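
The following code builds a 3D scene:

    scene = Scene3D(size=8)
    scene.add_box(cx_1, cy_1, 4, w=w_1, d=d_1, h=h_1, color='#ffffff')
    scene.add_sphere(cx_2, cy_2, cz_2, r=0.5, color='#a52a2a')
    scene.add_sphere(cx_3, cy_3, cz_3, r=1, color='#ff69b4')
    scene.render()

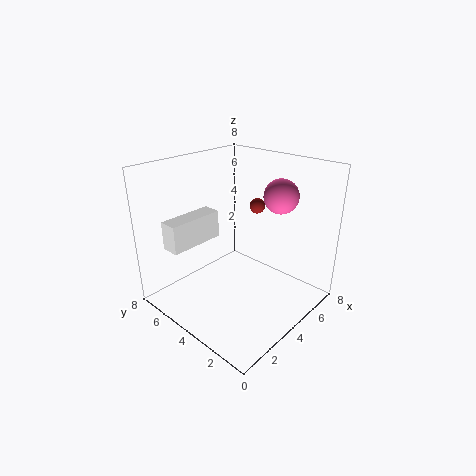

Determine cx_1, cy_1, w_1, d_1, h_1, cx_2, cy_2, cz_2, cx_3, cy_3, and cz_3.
cx_1 = 0.5, cy_1 = 5, w_1 = 3, d_1 = 1, h_1 = 1.5, cx_2 = 7.5, cy_2 = 5.5, cz_2 = 4.5, cx_3 = 6.5, cy_3 = 3, cz_3 = 6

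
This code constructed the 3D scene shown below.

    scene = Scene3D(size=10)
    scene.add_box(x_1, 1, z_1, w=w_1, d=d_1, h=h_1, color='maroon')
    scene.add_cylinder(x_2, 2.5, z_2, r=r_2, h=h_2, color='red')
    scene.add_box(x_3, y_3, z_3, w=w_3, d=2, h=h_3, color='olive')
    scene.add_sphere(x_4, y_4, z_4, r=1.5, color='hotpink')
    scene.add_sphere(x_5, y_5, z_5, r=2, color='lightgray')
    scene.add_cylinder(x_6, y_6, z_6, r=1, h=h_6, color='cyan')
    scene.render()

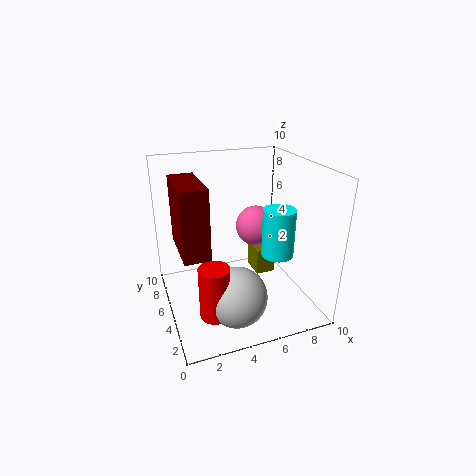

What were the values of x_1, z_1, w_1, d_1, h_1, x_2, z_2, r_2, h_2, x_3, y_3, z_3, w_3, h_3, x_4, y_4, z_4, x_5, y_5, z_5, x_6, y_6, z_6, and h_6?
x_1 = 0.5; z_1 = 6; w_1 = 1.5; d_1 = 3.5; h_1 = 4; x_2 = 2.5; z_2 = 1; r_2 = 1; h_2 = 3.5; x_3 = 7; y_3 = 6; z_3 = 1; w_3 = 1.5; h_3 = 2; x_4 = 7; y_4 = 6.5; z_4 = 5; x_5 = 4; y_5 = 2.5; z_5 = 2; x_6 = 6.5; y_6 = 2; z_6 = 5; h_6 = 3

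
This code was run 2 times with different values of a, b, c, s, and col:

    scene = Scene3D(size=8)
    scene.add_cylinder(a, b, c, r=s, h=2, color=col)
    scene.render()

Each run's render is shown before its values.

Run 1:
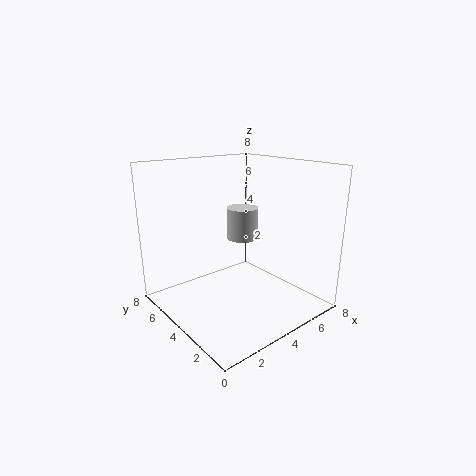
a = 6; b = 6; c = 3; s = 1; col = 'lightgray'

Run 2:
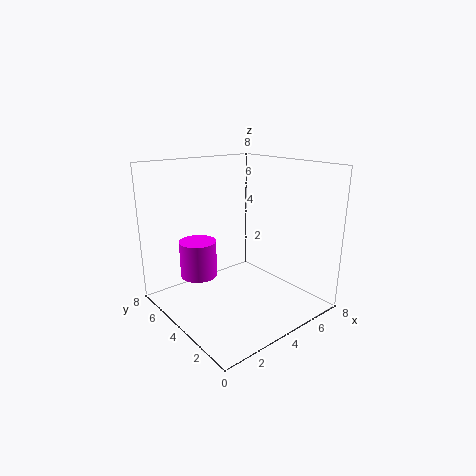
a = 2; b = 5; c = 2; s = 1; col = 'magenta'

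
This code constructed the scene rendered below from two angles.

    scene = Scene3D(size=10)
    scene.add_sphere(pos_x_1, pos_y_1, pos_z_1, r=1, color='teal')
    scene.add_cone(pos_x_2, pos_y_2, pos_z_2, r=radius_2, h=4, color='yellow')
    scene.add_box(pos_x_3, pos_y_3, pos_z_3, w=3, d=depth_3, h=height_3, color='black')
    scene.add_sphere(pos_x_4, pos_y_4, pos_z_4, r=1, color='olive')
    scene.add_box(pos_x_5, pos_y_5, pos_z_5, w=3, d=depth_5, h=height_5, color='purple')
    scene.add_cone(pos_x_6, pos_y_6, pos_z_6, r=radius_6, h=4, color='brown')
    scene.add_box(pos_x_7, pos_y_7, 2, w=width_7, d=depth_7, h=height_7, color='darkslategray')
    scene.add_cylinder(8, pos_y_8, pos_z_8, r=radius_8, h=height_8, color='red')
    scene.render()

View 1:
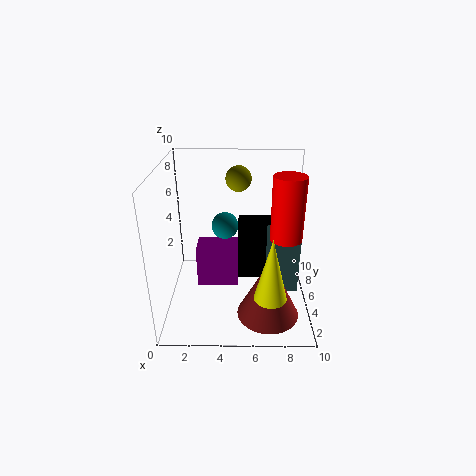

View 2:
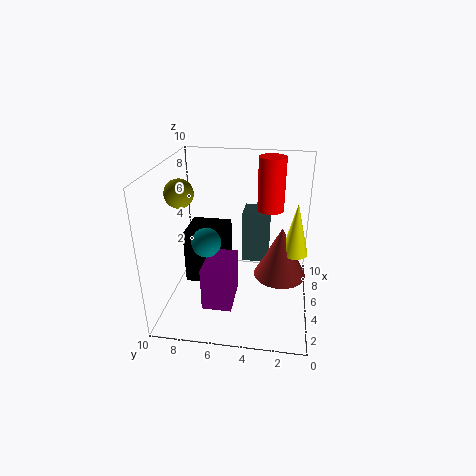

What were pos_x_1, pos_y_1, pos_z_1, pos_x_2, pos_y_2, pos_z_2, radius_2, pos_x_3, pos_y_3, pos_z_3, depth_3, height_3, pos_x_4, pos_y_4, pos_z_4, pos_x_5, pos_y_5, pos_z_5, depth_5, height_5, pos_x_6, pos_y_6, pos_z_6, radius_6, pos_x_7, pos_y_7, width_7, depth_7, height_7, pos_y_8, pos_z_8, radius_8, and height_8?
pos_x_1 = 4, pos_y_1 = 7, pos_z_1 = 5, pos_x_2 = 7, pos_y_2 = 1, pos_z_2 = 3, radius_2 = 1, pos_x_3 = 5, pos_y_3 = 6, pos_z_3 = 1, depth_3 = 3, height_3 = 4, pos_x_4 = 5, pos_y_4 = 9, pos_z_4 = 8, pos_x_5 = 2, pos_y_5 = 5, pos_z_5 = 1, depth_5 = 2, height_5 = 3, pos_x_6 = 7, pos_y_6 = 2, pos_z_6 = 1, radius_6 = 2, pos_x_7 = 7, pos_y_7 = 3, width_7 = 2, depth_7 = 2, height_7 = 4, pos_y_8 = 3, pos_z_8 = 6, radius_8 = 1, height_8 = 4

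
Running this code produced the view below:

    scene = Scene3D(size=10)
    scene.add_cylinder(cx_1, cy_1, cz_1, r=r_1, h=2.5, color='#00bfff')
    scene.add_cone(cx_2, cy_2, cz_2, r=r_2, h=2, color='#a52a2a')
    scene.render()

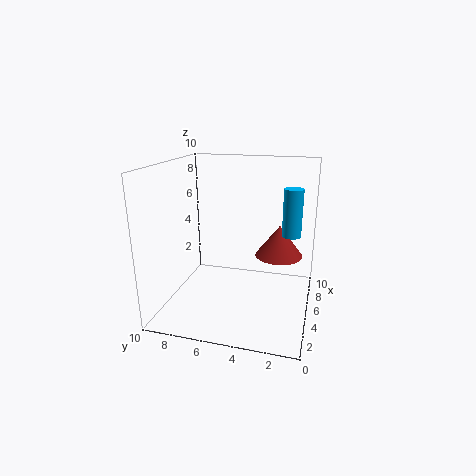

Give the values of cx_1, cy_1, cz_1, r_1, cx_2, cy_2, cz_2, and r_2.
cx_1 = 1
cy_1 = 1
cz_1 = 7
r_1 = 0.5
cx_2 = 4
cy_2 = 2
cz_2 = 4.5
r_2 = 1.5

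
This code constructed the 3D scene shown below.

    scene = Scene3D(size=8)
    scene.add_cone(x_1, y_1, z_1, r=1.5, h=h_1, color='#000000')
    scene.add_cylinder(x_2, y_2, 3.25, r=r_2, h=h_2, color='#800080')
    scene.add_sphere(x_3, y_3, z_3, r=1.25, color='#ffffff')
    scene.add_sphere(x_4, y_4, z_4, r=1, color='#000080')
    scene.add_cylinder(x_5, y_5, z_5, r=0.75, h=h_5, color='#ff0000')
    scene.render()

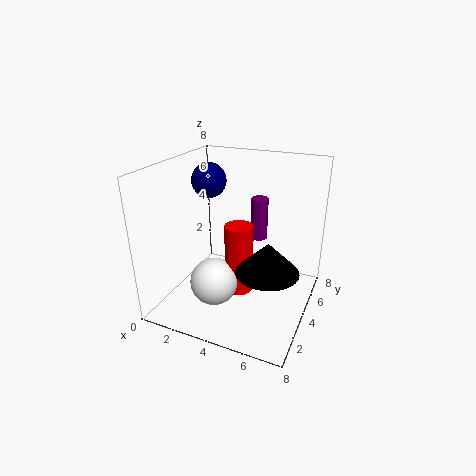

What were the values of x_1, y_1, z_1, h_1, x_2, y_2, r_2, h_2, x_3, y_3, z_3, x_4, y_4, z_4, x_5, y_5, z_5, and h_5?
x_1 = 6.5; y_1 = 1.75; z_1 = 3.75; h_1 = 1.5; x_2 = 4.5; y_2 = 6; r_2 = 0.5; h_2 = 2.5; x_3 = 3.5; y_3 = 2; z_3 = 2.25; x_4 = 1.75; y_4 = 5; z_4 = 6.75; x_5 = 4.5; y_5 = 3; z_5 = 1.5; h_5 = 3.75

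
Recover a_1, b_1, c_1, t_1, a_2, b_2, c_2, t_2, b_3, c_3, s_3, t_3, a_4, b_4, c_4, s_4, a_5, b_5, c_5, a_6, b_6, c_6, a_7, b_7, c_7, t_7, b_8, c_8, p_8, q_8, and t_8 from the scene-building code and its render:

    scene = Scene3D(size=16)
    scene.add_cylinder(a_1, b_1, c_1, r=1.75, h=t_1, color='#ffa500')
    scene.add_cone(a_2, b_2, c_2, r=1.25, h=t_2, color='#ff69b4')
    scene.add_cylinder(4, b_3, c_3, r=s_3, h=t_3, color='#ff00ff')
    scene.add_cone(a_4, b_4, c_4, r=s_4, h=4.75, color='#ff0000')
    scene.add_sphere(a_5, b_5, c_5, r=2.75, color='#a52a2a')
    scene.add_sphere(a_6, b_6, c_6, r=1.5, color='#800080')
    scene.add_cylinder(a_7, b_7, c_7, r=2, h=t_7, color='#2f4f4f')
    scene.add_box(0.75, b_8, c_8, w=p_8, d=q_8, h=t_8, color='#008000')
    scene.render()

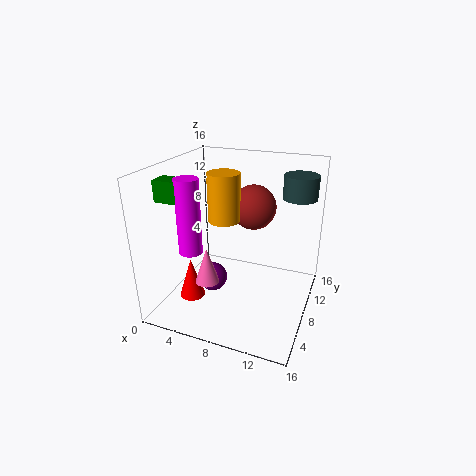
a_1 = 6.5, b_1 = 7.75, c_1 = 10, t_1 = 5.25, a_2 = 6.5, b_2 = 3.25, c_2 = 5, t_2 = 3.75, b_3 = 4.5, c_3 = 7.25, s_3 = 1.25, t_3 = 8, a_4 = 2.75, b_4 = 6.25, c_4 = 0.25, s_4 = 1.5, a_5 = 8, b_5 = 13.25, c_5 = 9.75, a_6 = 6.5, b_6 = 4.5, c_6 = 4.75, a_7 = 13.5, b_7 = 13.5, c_7 = 11.5, t_7 = 2.75, b_8 = 3.5, c_8 = 12.75, p_8 = 4, q_8 = 2, t_8 = 2.25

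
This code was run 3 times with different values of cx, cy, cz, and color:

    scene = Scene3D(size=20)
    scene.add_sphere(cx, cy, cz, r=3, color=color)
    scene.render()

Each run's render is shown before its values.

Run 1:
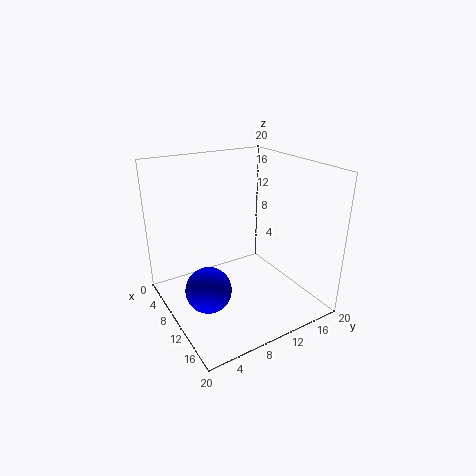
cx = 12.5; cy = 4; cz = 5; color = 'blue'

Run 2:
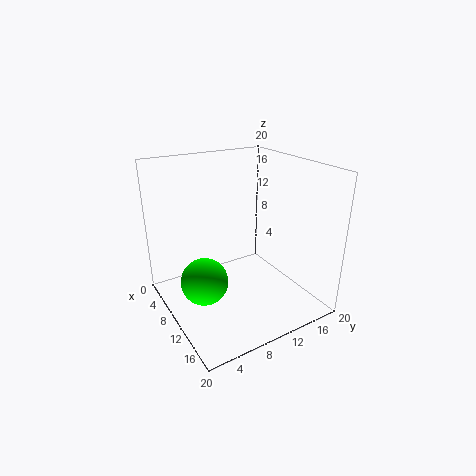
cx = 12.5; cy = 3.5; cz = 6.5; color = 'lime'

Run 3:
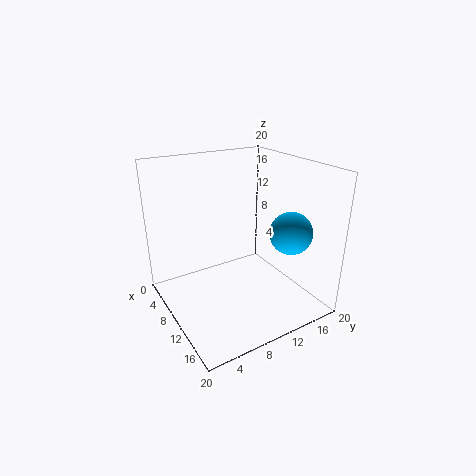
cx = 13.5; cy = 16.5; cz = 10.5; color = 'deepskyblue'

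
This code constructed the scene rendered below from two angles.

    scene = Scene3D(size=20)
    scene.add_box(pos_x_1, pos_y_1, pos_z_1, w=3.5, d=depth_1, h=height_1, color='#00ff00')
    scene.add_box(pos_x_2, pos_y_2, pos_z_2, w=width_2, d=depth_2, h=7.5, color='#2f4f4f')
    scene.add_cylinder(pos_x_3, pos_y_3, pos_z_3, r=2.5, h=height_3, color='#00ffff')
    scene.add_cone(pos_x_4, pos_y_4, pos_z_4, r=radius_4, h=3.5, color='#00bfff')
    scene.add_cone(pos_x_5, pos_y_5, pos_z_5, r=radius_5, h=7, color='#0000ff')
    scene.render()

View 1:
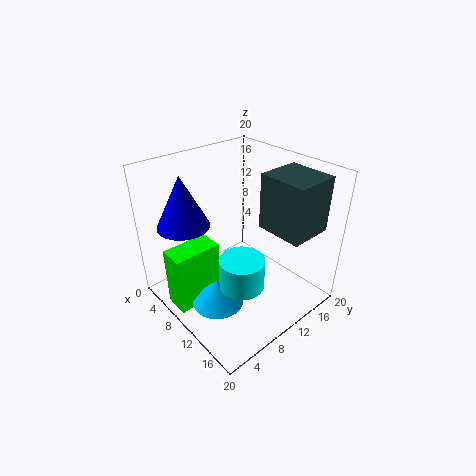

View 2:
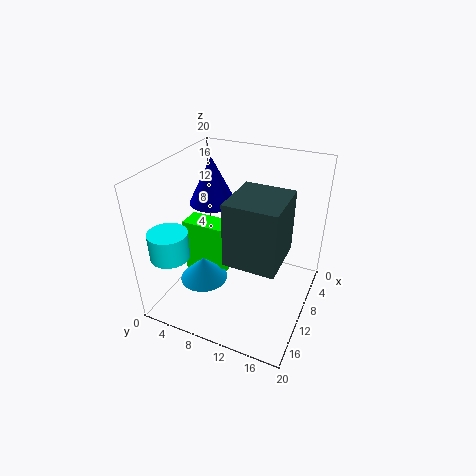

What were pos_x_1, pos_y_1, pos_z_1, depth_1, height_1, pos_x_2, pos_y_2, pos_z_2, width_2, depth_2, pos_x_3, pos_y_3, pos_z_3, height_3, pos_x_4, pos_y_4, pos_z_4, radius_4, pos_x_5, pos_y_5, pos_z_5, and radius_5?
pos_x_1 = 6
pos_y_1 = 0.5
pos_z_1 = 1.5
depth_1 = 6.5
height_1 = 8.5
pos_x_2 = 12
pos_y_2 = 12
pos_z_2 = 12
width_2 = 6.5
depth_2 = 6
pos_x_3 = 17.5
pos_y_3 = 4
pos_z_3 = 10
height_3 = 3.5
pos_x_4 = 11.5
pos_y_4 = 5
pos_z_4 = 2.5
radius_4 = 3.5
pos_x_5 = 6
pos_y_5 = 4
pos_z_5 = 12.5
radius_5 = 3.5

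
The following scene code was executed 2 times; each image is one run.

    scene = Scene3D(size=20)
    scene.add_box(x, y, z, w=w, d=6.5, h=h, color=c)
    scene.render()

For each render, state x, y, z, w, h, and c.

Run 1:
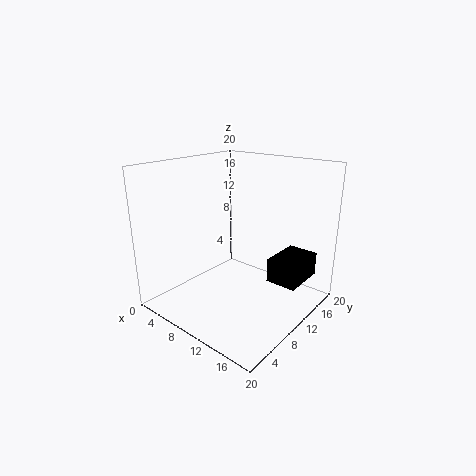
x = 13, y = 13, z = 3, w = 4.5, h = 3.5, c = 'black'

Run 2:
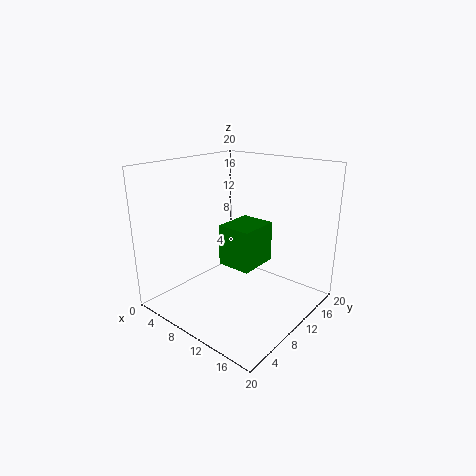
x = 4.5, y = 12, z = 3.5, w = 5.5, h = 6.5, c = 'green'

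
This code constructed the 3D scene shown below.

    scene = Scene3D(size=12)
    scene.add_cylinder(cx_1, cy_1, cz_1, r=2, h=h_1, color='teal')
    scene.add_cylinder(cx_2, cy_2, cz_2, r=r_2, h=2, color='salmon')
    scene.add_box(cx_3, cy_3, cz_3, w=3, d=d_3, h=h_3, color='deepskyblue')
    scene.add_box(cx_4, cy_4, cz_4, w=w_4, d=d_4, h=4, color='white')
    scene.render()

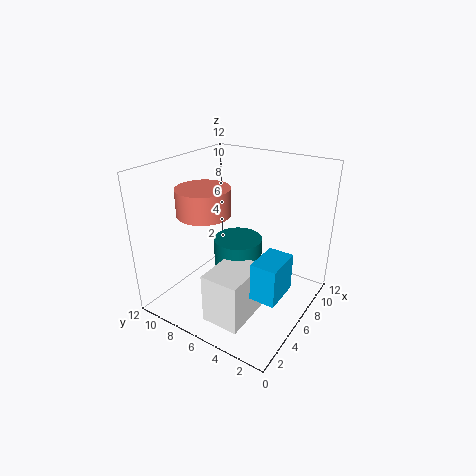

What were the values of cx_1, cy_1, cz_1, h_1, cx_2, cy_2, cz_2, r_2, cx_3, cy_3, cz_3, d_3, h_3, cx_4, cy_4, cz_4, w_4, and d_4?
cx_1 = 6, cy_1 = 6, cz_1 = 1, h_1 = 5, cx_2 = 3, cy_2 = 7, cz_2 = 9, r_2 = 2, cx_3 = 3, cy_3 = 1, cz_3 = 3, d_3 = 2, h_3 = 3, cx_4 = 1, cy_4 = 3, cz_4 = 1, w_4 = 4, d_4 = 3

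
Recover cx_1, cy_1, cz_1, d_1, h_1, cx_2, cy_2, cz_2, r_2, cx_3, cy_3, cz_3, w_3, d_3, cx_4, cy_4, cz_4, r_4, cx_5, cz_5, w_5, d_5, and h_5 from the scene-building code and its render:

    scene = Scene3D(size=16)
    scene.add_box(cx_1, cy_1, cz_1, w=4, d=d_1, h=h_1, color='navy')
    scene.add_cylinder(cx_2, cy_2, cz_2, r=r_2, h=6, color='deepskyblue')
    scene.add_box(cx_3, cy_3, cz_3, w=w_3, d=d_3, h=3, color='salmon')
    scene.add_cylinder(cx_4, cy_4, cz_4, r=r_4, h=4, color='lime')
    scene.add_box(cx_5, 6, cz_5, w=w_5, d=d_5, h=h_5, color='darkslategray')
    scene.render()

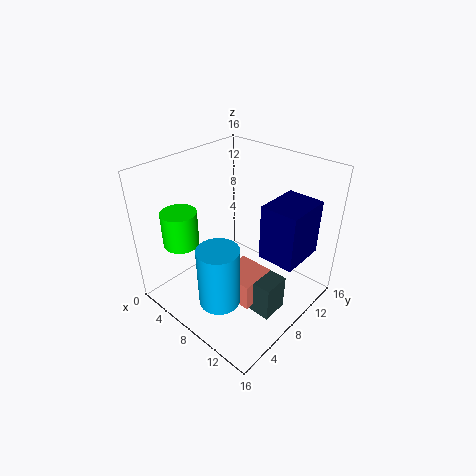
cx_1 = 11
cy_1 = 8
cz_1 = 7
d_1 = 5
h_1 = 6
cx_2 = 11
cy_2 = 2
cz_2 = 5
r_2 = 2
cx_3 = 8
cy_3 = 5
cz_3 = 2
w_3 = 4
d_3 = 4
cx_4 = 3
cy_4 = 4
cz_4 = 7
r_4 = 2
cx_5 = 8
cz_5 = 1
w_5 = 6
d_5 = 3
h_5 = 4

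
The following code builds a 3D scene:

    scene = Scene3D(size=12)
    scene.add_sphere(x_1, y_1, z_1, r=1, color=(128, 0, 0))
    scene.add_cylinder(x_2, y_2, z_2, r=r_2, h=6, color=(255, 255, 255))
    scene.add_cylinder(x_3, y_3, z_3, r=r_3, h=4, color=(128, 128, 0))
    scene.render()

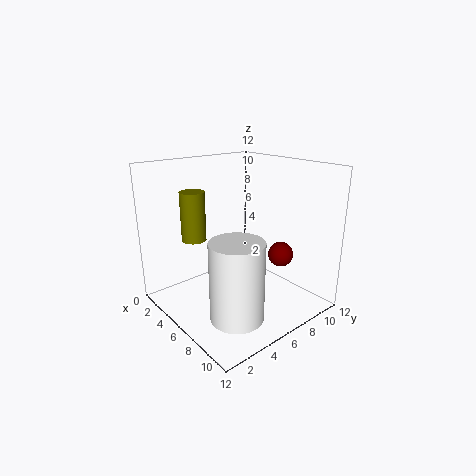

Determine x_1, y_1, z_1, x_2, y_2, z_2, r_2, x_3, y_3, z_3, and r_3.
x_1 = 9; y_1 = 8; z_1 = 5; x_2 = 9.5; y_2 = 3; z_2 = 1.5; r_2 = 2; x_3 = 4; y_3 = 3; z_3 = 6; r_3 = 1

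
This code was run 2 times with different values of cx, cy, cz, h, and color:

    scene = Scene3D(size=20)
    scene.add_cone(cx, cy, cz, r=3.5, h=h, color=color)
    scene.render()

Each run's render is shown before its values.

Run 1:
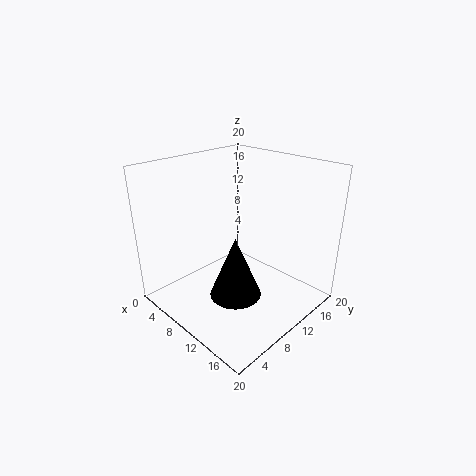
cx = 12; cy = 7.5; cz = 3; h = 8.5; color = 'black'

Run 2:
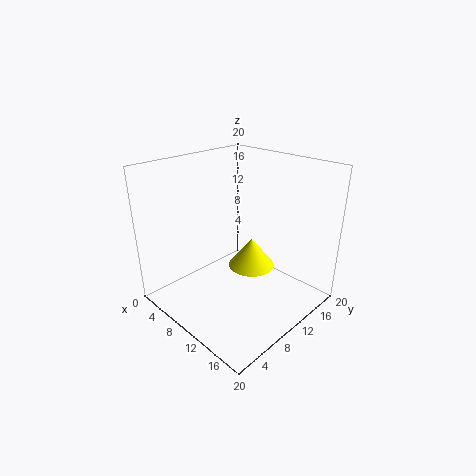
cx = 9; cy = 14; cz = 3.5; h = 4.5; color = 'yellow'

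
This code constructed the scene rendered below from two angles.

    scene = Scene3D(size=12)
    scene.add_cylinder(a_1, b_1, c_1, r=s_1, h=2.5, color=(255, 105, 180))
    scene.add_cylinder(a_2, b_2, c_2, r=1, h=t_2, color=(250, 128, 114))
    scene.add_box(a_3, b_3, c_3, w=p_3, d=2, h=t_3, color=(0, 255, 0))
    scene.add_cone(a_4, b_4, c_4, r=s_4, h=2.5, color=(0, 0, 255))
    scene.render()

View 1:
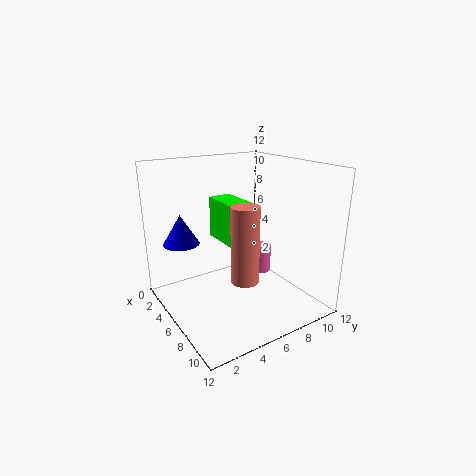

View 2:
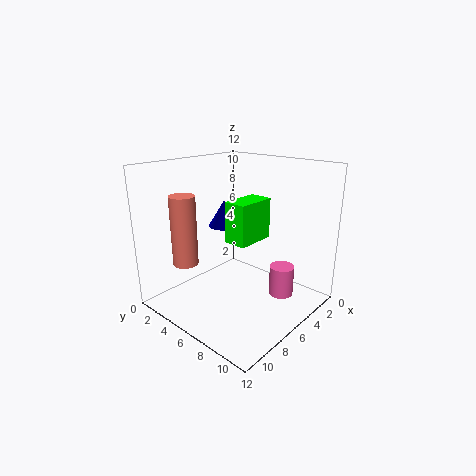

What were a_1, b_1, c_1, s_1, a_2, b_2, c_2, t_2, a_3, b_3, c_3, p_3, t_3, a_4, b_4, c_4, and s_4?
a_1 = 4.5, b_1 = 9.5, c_1 = 1.5, s_1 = 1, a_2 = 10, b_2 = 4, c_2 = 4.5, t_2 = 5.5, a_3 = 3, b_3 = 5, c_3 = 5.5, p_3 = 3.5, t_3 = 3.5, a_4 = 3.5, b_4 = 2, c_4 = 5.5, s_4 = 1.5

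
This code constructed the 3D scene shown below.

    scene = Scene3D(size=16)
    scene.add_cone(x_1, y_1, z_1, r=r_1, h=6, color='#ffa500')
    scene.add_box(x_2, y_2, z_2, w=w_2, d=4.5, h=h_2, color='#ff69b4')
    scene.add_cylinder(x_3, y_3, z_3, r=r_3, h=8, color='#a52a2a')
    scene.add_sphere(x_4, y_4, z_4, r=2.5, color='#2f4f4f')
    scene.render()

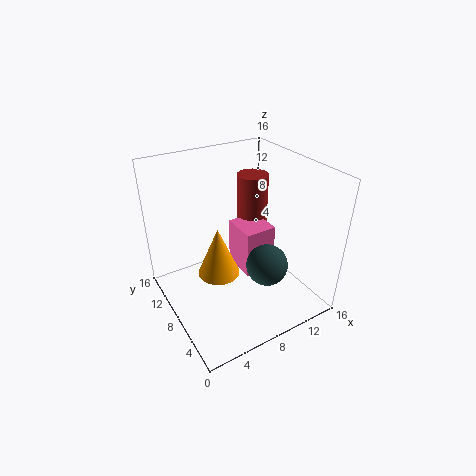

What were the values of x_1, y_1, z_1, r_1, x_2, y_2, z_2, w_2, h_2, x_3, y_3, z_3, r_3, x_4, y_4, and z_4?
x_1 = 6.5, y_1 = 10, z_1 = 2.5, r_1 = 2.5, x_2 = 10, y_2 = 9, z_2 = 1, w_2 = 4, h_2 = 6, x_3 = 13.5, y_3 = 13.5, z_3 = 4.5, r_3 = 2, x_4 = 11.5, y_4 = 7, z_4 = 3.5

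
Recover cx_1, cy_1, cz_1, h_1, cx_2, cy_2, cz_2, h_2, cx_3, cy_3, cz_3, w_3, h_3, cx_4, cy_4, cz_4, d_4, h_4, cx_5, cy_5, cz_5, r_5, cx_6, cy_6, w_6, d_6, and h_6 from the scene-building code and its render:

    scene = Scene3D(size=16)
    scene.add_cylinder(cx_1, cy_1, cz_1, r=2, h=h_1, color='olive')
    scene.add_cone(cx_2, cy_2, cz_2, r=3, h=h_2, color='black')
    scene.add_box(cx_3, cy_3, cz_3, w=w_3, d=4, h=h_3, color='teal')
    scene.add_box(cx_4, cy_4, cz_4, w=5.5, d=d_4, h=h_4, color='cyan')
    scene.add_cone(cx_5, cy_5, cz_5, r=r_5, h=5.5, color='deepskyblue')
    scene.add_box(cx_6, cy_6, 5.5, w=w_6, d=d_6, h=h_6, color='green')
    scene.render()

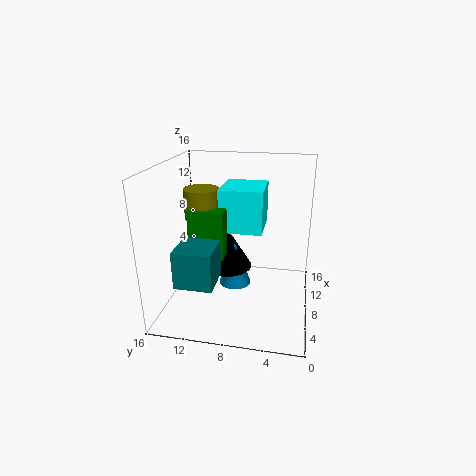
cx_1 = 9.5, cy_1 = 12.5, cz_1 = 9.5, h_1 = 3.5, cx_2 = 11.5, cy_2 = 10, cz_2 = 2.5, h_2 = 5, cx_3 = 2, cy_3 = 9.5, cz_3 = 4.5, w_3 = 4, h_3 = 4, cx_4 = 9, cy_4 = 5.5, cz_4 = 8, d_4 = 5, h_4 = 5, cx_5 = 11, cy_5 = 9, cz_5 = 0.5, r_5 = 2, cx_6 = 7, cy_6 = 9.5, w_6 = 2, d_6 = 4, h_6 = 5.5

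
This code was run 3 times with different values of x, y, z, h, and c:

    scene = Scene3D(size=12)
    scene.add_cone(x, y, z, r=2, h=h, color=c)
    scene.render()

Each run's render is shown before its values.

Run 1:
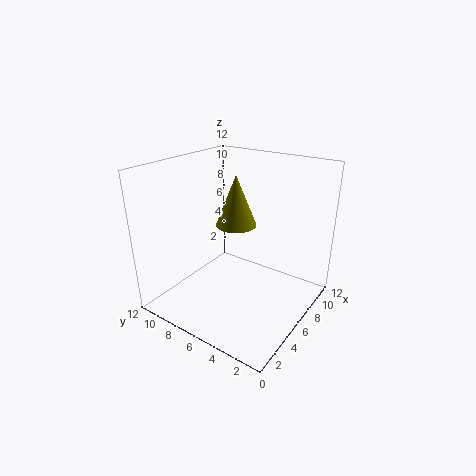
x = 10; y = 9; z = 5; h = 5; c = 'olive'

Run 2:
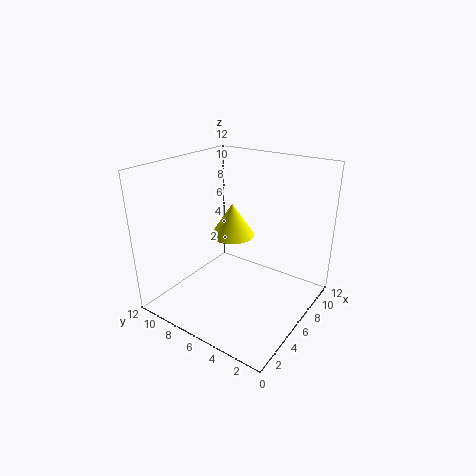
x = 8; y = 8; z = 5; h = 3; c = 'yellow'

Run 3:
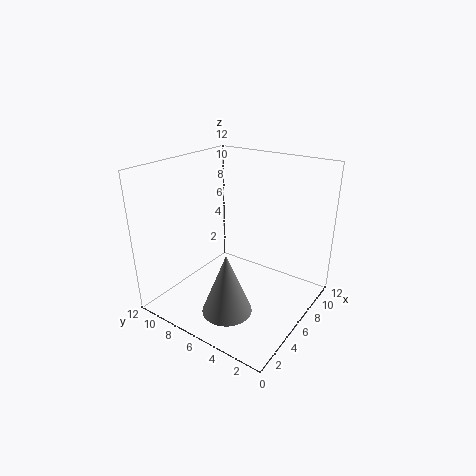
x = 3; y = 5; z = 1; h = 5; c = 'gray'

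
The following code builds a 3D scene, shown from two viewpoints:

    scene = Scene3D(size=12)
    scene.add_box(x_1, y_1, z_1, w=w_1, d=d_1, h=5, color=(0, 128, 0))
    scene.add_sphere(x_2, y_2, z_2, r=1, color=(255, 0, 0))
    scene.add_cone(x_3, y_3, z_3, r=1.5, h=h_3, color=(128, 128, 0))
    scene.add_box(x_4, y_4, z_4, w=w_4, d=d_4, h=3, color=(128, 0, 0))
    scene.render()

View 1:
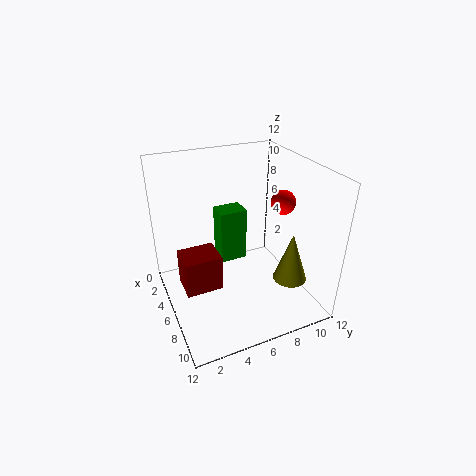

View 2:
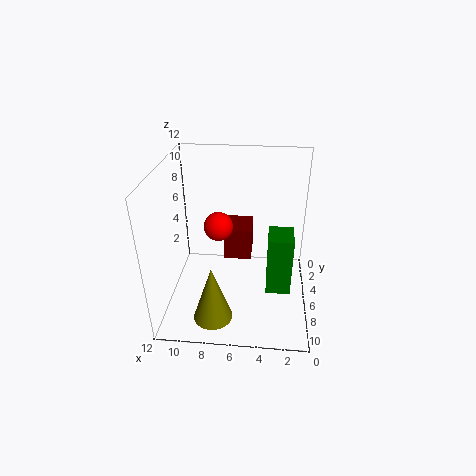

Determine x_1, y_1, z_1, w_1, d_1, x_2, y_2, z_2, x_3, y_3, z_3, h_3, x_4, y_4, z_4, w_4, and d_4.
x_1 = 1.5; y_1 = 5.5; z_1 = 2; w_1 = 2; d_1 = 2.5; x_2 = 7; y_2 = 9.5; z_2 = 9; x_3 = 7.5; y_3 = 10.5; z_3 = 1.5; h_3 = 4.5; x_4 = 5; y_4 = 1; z_4 = 2.5; w_4 = 2.5; d_4 = 3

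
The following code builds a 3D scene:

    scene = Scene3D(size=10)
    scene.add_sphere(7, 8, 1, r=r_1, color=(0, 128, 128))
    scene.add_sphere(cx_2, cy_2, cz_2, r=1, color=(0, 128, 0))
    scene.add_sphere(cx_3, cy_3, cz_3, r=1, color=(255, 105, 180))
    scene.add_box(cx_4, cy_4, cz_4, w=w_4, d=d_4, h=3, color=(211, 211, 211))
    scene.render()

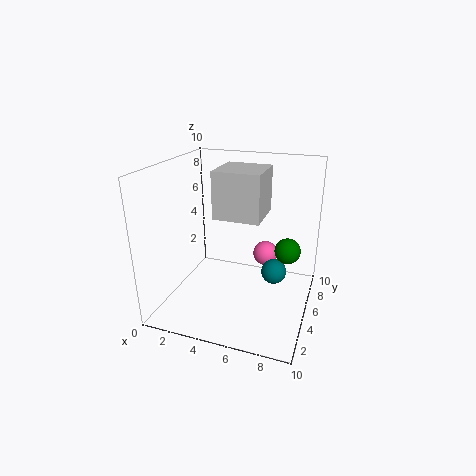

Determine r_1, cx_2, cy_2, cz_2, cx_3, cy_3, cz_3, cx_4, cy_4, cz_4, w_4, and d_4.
r_1 = 1
cx_2 = 8
cy_2 = 8
cz_2 = 3
cx_3 = 6
cy_3 = 9
cz_3 = 2
cx_4 = 4
cy_4 = 3
cz_4 = 7
w_4 = 3
d_4 = 3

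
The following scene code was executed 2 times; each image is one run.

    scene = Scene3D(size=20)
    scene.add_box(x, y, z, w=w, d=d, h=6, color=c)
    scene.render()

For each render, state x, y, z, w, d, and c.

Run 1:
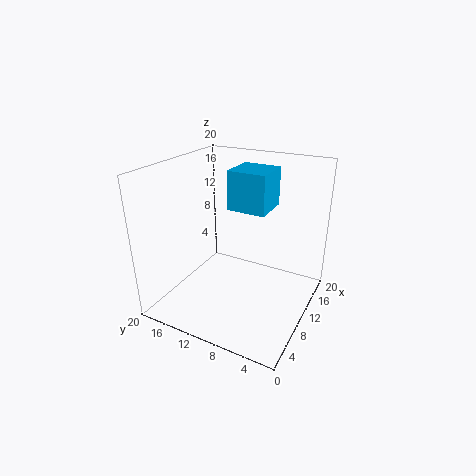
x = 14; y = 8; z = 12; w = 6; d = 6; c = 'deepskyblue'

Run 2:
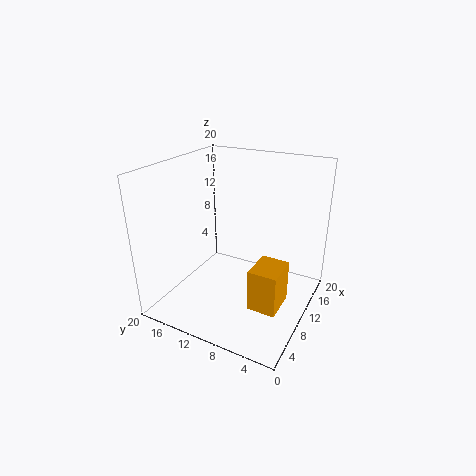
x = 7; y = 3; z = 1; w = 5; d = 4; c = 'orange'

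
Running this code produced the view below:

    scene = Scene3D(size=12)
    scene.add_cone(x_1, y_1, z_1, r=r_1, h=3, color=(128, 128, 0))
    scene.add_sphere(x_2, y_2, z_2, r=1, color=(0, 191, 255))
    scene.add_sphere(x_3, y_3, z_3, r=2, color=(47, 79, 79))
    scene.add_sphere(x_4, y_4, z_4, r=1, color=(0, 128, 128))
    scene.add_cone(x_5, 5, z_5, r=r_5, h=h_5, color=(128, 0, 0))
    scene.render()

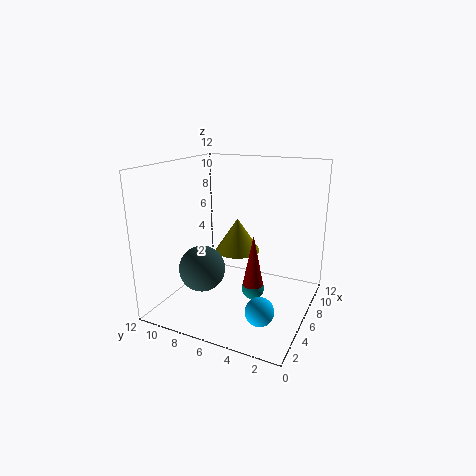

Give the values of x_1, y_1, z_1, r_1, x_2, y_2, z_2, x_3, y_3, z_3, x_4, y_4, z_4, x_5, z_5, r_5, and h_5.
x_1 = 8
y_1 = 7
z_1 = 4
r_1 = 2
x_2 = 1
y_2 = 2
z_2 = 3
x_3 = 5
y_3 = 9
z_3 = 3
x_4 = 7
y_4 = 5
z_4 = 1
x_5 = 7
z_5 = 1
r_5 = 1
h_5 = 5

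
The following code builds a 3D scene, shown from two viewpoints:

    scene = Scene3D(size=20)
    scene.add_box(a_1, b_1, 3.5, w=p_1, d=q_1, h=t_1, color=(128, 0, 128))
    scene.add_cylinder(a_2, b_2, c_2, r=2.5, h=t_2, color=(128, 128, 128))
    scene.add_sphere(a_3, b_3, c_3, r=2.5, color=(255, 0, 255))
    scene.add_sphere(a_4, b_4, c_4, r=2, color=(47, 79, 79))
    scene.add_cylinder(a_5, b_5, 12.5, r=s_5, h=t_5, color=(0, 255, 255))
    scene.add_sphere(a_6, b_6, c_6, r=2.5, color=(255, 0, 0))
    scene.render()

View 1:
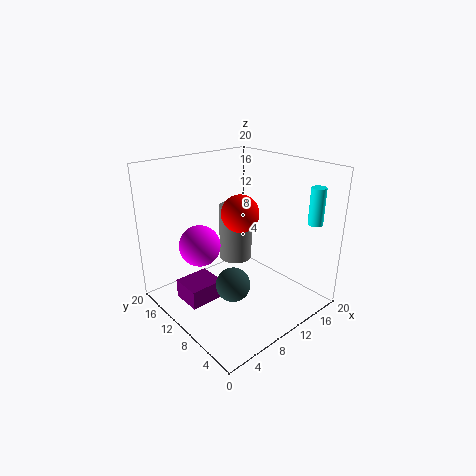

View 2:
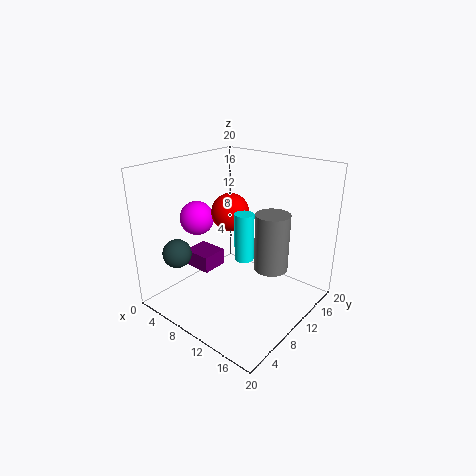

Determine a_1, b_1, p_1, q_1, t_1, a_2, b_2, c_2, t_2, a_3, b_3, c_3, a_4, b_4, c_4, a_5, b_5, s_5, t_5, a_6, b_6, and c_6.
a_1 = 1
b_1 = 8
p_1 = 4.5
q_1 = 4
t_1 = 2.5
a_2 = 13
b_2 = 14
c_2 = 4.5
t_2 = 8.5
a_3 = 3
b_3 = 9
c_3 = 11.5
a_4 = 4
b_4 = 4
c_4 = 8
a_5 = 17
b_5 = 2.5
s_5 = 1
t_5 = 5
a_6 = 9.5
b_6 = 9
c_6 = 14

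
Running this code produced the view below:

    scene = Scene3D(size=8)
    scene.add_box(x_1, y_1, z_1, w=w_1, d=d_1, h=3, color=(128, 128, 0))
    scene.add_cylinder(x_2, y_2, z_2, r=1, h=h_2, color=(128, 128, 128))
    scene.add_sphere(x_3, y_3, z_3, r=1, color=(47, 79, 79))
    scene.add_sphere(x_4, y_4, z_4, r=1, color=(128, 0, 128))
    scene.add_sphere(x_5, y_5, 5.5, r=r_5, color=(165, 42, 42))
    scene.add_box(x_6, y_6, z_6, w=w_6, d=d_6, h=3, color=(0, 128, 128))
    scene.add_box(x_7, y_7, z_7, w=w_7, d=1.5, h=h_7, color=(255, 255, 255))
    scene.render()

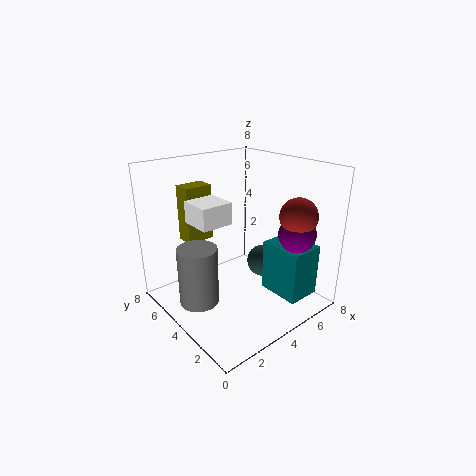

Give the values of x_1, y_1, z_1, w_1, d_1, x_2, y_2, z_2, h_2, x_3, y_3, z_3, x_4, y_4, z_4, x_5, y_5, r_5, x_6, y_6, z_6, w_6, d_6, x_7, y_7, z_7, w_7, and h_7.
x_1 = 1.5, y_1 = 5, z_1 = 4, w_1 = 1.5, d_1 = 1, x_2 = 1, y_2 = 3.5, z_2 = 1.5, h_2 = 3, x_3 = 6.5, y_3 = 4.5, z_3 = 1.5, x_4 = 6, y_4 = 1.5, z_4 = 4.5, x_5 = 6, y_5 = 1.5, r_5 = 1, x_6 = 5.5, y_6 = 1, z_6 = 0.5, w_6 = 2, d_6 = 2.5, x_7 = 0.5, y_7 = 2, z_7 = 6, w_7 = 1.5, h_7 = 1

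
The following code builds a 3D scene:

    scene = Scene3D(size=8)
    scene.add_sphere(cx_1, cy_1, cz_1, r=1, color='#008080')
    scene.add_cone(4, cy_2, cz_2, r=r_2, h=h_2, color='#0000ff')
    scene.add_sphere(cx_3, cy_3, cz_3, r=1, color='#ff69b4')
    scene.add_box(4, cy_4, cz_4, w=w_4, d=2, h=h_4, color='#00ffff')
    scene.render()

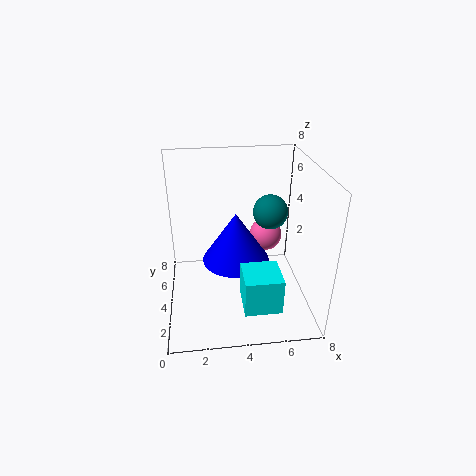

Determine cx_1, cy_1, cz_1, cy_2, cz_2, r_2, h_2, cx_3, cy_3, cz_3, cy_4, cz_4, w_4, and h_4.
cx_1 = 6; cy_1 = 5; cz_1 = 5; cy_2 = 5; cz_2 = 2; r_2 = 2; h_2 = 3; cx_3 = 6; cy_3 = 6; cz_3 = 3; cy_4 = 1; cz_4 = 1; w_4 = 2; h_4 = 2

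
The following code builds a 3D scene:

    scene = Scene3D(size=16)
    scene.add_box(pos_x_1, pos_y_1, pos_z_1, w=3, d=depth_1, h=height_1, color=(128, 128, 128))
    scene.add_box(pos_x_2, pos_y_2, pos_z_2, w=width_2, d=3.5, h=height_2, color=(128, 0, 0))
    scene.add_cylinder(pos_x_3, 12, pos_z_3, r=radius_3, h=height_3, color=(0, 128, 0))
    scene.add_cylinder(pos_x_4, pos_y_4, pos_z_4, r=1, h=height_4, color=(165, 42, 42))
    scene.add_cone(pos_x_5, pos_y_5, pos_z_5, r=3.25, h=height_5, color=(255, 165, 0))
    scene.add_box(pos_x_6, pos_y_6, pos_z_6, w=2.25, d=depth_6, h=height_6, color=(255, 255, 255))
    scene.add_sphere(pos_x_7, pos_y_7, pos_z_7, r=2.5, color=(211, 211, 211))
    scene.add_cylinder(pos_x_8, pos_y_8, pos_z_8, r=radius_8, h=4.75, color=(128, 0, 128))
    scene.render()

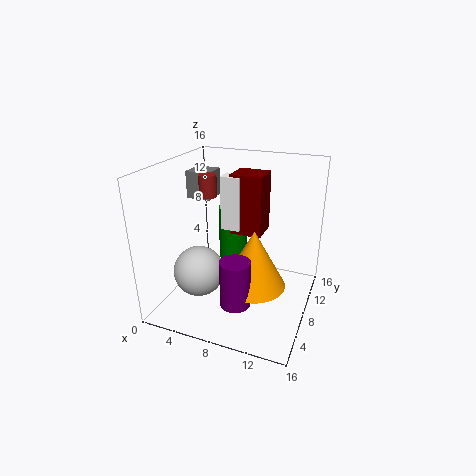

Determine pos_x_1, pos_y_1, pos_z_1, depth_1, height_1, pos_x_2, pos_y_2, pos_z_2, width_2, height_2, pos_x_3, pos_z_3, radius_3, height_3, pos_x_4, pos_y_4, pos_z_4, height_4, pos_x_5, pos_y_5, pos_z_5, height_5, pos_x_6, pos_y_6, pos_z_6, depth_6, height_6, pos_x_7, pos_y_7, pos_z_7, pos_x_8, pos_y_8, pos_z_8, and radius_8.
pos_x_1 = 0.5; pos_y_1 = 10.25; pos_z_1 = 11; depth_1 = 3; height_1 = 3.25; pos_x_2 = 6.25; pos_y_2 = 9.75; pos_z_2 = 7.5; width_2 = 3.75; height_2 = 7; pos_x_3 = 5.75; pos_z_3 = 3.25; radius_3 = 1.75; height_3 = 6.75; pos_x_4 = 4; pos_y_4 = 9; pos_z_4 = 12; height_4 = 2.5; pos_x_5 = 11; pos_y_5 = 4.75; pos_z_5 = 4.75; height_5 = 6; pos_x_6 = 5.25; pos_y_6 = 9.5; pos_z_6 = 8; depth_6 = 2; height_6 = 6.25; pos_x_7 = 6; pos_y_7 = 2.5; pos_z_7 = 6.5; pos_x_8 = 10; pos_y_8 = 2.25; pos_z_8 = 3.75; radius_8 = 1.5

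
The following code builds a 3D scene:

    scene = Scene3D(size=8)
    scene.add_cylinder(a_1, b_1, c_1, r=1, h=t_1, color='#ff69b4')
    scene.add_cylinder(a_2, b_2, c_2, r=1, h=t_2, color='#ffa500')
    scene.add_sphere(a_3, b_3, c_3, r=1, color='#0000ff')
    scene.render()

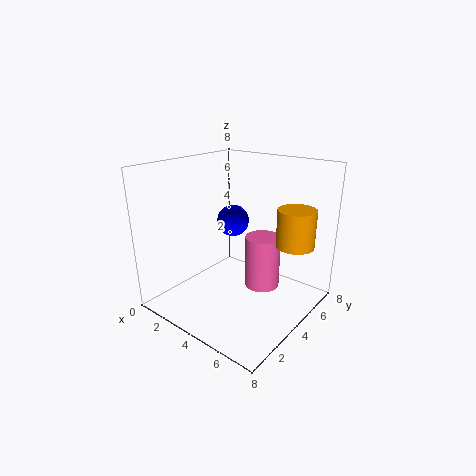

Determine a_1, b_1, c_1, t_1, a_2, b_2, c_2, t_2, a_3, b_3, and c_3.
a_1 = 5, b_1 = 5, c_1 = 1, t_1 = 3, a_2 = 7, b_2 = 5, c_2 = 4, t_2 = 2, a_3 = 2, b_3 = 6, c_3 = 4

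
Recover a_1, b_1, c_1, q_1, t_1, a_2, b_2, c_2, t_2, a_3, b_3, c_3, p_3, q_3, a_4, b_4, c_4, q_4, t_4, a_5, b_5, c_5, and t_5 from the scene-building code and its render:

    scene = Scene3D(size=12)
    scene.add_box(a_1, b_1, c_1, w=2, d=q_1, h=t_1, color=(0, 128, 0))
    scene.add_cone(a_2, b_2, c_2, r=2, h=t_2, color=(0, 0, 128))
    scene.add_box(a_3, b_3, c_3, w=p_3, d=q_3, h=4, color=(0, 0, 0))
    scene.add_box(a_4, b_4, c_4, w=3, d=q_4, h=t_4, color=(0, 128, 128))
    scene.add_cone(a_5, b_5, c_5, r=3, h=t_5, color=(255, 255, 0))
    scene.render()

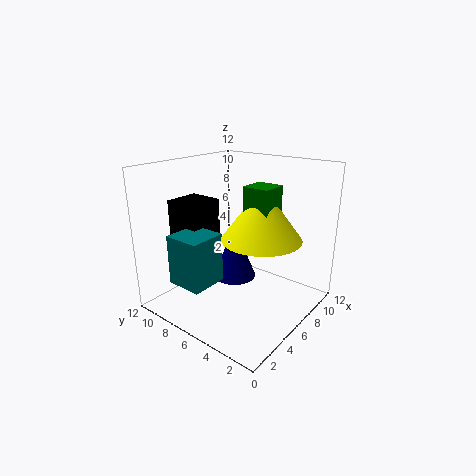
a_1 = 4
b_1 = 2
c_1 = 8
q_1 = 2
t_1 = 3
a_2 = 8
b_2 = 8
c_2 = 1
t_2 = 5
a_3 = 3
b_3 = 8
c_3 = 5
p_3 = 3
q_3 = 3
a_4 = 1
b_4 = 6
c_4 = 3
q_4 = 3
t_4 = 4
a_5 = 5
b_5 = 3
c_5 = 7
t_5 = 4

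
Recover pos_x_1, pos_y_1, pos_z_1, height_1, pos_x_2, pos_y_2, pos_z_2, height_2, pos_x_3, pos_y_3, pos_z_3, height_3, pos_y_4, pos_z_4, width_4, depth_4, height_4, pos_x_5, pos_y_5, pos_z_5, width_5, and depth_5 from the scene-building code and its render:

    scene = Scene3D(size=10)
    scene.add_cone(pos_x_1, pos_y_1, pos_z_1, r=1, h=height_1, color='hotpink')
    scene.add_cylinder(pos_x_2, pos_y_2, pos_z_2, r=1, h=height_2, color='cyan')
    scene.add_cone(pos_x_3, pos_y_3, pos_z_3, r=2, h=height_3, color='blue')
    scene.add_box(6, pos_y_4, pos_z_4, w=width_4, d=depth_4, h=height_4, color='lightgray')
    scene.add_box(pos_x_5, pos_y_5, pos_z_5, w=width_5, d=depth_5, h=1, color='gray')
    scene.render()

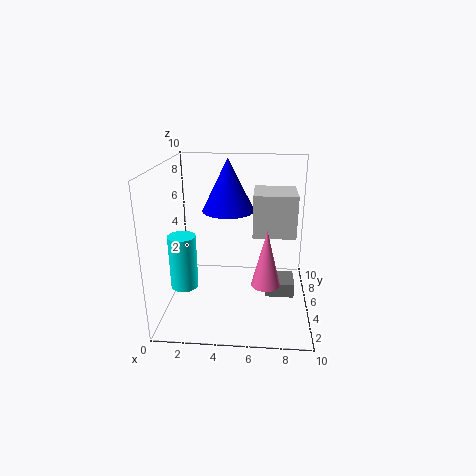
pos_x_1 = 7; pos_y_1 = 4; pos_z_1 = 2; height_1 = 4; pos_x_2 = 1; pos_y_2 = 5; pos_z_2 = 1; height_2 = 4; pos_x_3 = 4; pos_y_3 = 8; pos_z_3 = 6; height_3 = 4; pos_y_4 = 5; pos_z_4 = 5; width_4 = 3; depth_4 = 3; height_4 = 3; pos_x_5 = 7; pos_y_5 = 4; pos_z_5 = 1; width_5 = 2; depth_5 = 2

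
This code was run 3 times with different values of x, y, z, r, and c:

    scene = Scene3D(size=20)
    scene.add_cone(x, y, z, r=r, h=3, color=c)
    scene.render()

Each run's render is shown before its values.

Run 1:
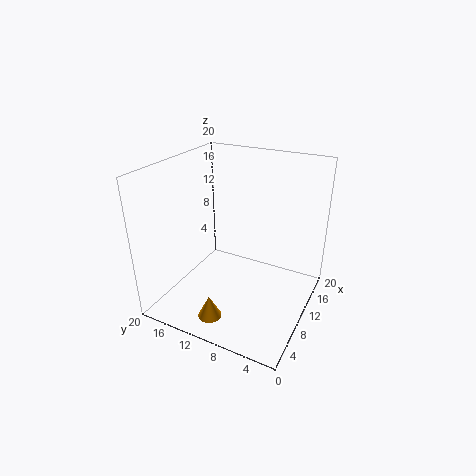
x = 2; y = 10; z = 2.5; r = 1.5; c = 'orange'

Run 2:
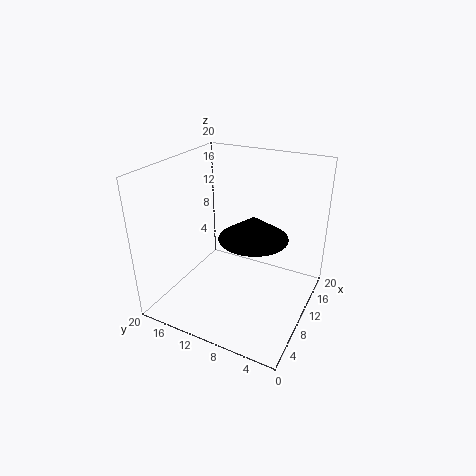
x = 8.5; y = 7; z = 11.5; r = 4.5; c = 'black'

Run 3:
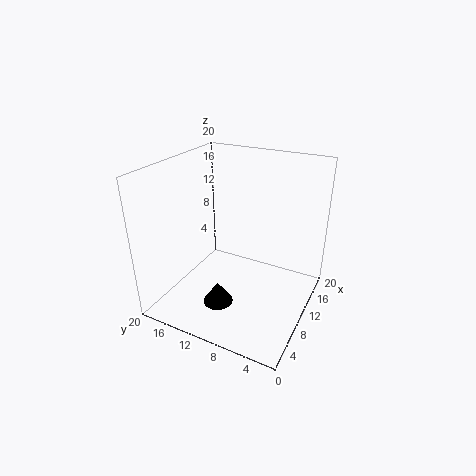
x = 5; y = 10.5; z = 2.5; r = 2; c = 'black'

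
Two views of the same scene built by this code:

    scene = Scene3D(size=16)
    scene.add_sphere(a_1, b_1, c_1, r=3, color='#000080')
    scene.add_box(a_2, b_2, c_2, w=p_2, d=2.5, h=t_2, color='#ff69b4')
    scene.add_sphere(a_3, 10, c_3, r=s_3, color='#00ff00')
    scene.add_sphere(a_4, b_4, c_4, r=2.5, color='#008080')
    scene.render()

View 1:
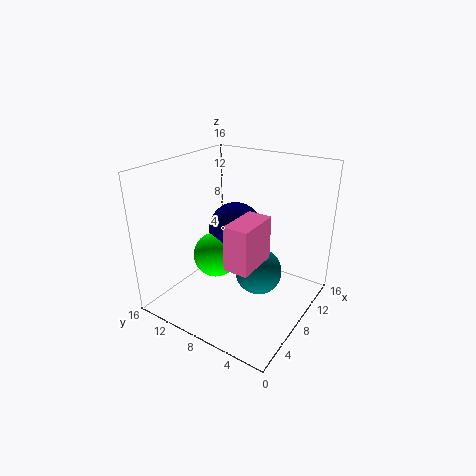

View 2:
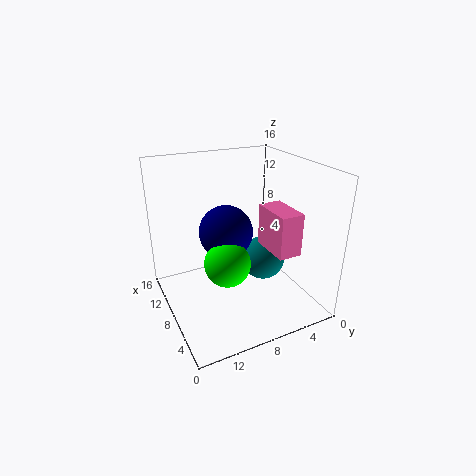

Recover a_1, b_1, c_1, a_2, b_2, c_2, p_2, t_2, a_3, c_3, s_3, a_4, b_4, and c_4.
a_1 = 9, b_1 = 9, c_1 = 8.5, a_2 = 2.5, b_2 = 3.5, c_2 = 7.5, p_2 = 4.5, t_2 = 4.5, a_3 = 6.5, c_3 = 6, s_3 = 2.5, a_4 = 7.5, b_4 = 5, c_4 = 5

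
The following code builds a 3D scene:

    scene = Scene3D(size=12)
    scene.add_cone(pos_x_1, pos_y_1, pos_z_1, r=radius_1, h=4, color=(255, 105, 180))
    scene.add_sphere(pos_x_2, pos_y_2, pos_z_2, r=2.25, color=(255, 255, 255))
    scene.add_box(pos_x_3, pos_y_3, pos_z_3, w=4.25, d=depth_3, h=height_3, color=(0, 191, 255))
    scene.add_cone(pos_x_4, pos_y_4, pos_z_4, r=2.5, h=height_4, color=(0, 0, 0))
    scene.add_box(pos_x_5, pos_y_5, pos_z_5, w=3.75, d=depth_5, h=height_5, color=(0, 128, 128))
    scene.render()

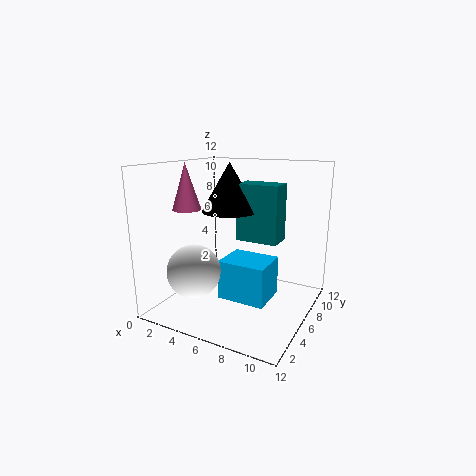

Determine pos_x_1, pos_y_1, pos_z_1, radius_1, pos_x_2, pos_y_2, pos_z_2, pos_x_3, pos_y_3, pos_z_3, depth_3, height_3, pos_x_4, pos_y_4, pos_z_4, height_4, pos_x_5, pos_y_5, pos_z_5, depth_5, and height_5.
pos_x_1 = 1.25, pos_y_1 = 5.5, pos_z_1 = 8, radius_1 = 1.25, pos_x_2 = 3, pos_y_2 = 3.75, pos_z_2 = 3.25, pos_x_3 = 4.25, pos_y_3 = 5.5, pos_z_3 = 0.25, depth_3 = 3.5, height_3 = 3.5, pos_x_4 = 4.25, pos_y_4 = 7.75, pos_z_4 = 7.75, height_4 = 4.25, pos_x_5 = 5, pos_y_5 = 7.5, pos_z_5 = 5.25, depth_5 = 2.25, height_5 = 5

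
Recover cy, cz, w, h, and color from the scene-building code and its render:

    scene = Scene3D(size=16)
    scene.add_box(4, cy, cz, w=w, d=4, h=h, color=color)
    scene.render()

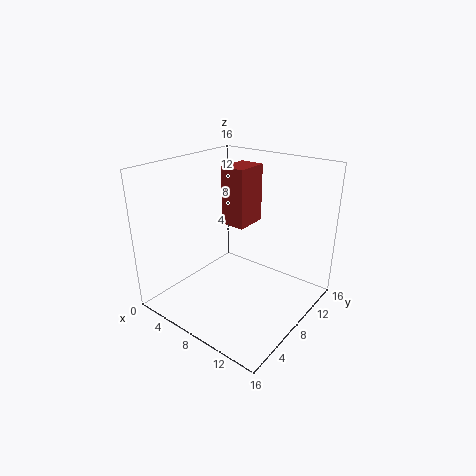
cy = 10
cz = 8
w = 3
h = 7
color = 'brown'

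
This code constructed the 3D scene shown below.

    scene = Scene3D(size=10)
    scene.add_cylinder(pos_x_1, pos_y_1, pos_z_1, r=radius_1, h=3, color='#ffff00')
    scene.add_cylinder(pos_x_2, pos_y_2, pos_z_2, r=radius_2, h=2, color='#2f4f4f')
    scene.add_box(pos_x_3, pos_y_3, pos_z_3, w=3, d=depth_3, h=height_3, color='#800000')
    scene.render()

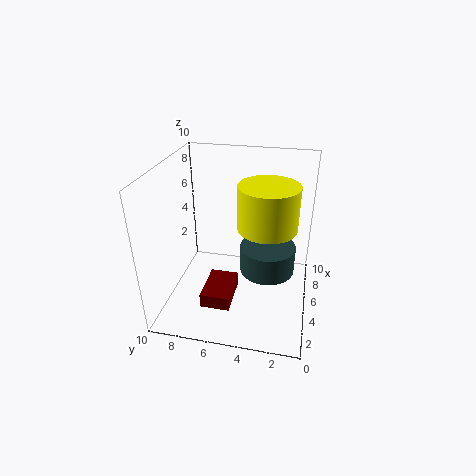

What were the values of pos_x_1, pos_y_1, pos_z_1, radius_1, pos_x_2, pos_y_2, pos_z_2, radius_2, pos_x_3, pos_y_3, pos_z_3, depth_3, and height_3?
pos_x_1 = 5
pos_y_1 = 3
pos_z_1 = 6
radius_1 = 2
pos_x_2 = 6
pos_y_2 = 3
pos_z_2 = 2
radius_2 = 2
pos_x_3 = 2
pos_y_3 = 5
pos_z_3 = 1
depth_3 = 2
height_3 = 1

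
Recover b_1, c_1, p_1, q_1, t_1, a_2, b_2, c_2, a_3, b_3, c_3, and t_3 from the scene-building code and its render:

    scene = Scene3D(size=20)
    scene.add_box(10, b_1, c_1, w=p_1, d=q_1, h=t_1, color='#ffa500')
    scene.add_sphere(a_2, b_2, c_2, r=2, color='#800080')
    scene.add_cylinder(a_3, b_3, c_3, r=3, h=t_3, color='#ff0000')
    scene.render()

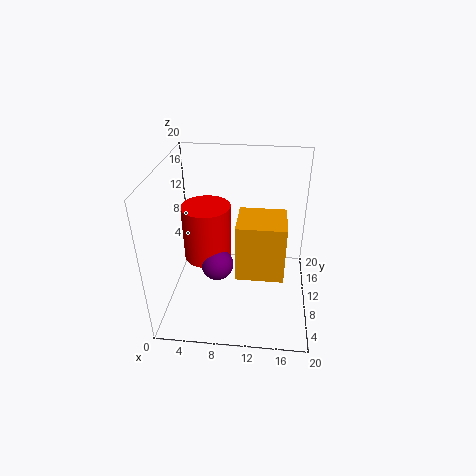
b_1 = 6.5, c_1 = 5.5, p_1 = 6.5, q_1 = 6, t_1 = 8, a_2 = 8, b_2 = 4.5, c_2 = 9.5, a_3 = 6.5, b_3 = 6.5, c_3 = 9.5, t_3 = 7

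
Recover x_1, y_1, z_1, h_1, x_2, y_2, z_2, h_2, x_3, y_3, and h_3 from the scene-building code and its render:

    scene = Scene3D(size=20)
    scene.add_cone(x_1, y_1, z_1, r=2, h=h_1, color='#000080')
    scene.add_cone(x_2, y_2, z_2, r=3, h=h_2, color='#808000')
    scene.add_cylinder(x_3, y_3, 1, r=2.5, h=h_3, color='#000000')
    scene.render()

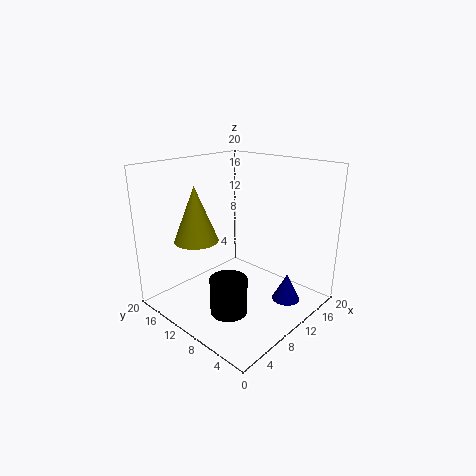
x_1 = 14.5; y_1 = 4.5; z_1 = 0.5; h_1 = 4; x_2 = 5.5; y_2 = 13.5; z_2 = 10; h_2 = 7.5; x_3 = 6; y_3 = 8; h_3 = 5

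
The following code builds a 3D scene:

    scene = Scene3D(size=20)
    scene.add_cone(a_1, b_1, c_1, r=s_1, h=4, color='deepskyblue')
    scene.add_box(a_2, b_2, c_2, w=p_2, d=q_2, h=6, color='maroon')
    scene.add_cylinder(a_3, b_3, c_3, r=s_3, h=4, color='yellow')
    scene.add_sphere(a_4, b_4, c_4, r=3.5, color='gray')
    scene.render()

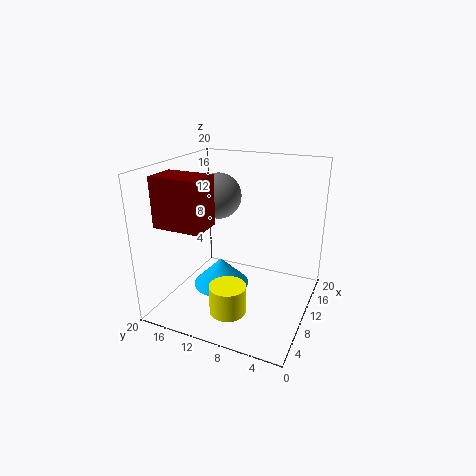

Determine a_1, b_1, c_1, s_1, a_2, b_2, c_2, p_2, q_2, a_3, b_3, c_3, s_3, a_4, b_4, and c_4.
a_1 = 9.5
b_1 = 12.5
c_1 = 2.5
s_1 = 4
a_2 = 0.5
b_2 = 10.5
c_2 = 14
p_2 = 4
q_2 = 6
a_3 = 5.5
b_3 = 9.5
c_3 = 1
s_3 = 2.5
a_4 = 15
b_4 = 15.5
c_4 = 14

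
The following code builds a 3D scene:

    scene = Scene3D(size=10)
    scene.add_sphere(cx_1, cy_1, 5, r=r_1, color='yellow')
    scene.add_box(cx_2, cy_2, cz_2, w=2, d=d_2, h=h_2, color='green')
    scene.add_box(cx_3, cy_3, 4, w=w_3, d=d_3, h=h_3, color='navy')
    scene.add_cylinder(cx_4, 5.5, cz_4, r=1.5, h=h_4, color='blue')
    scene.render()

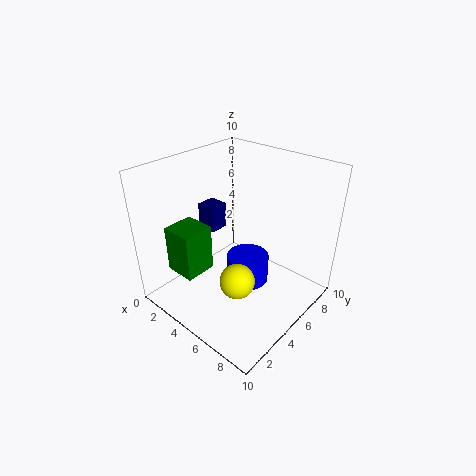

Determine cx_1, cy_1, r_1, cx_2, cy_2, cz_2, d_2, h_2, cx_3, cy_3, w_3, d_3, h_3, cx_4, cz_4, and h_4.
cx_1 = 8, cy_1 = 1.5, r_1 = 1, cx_2 = 3, cy_2 = 0.5, cz_2 = 4, d_2 = 2, h_2 = 3, cx_3 = 0.5, cy_3 = 5.5, w_3 = 1.5, d_3 = 1.5, h_3 = 2, cx_4 = 5.5, cz_4 = 1.5, h_4 = 2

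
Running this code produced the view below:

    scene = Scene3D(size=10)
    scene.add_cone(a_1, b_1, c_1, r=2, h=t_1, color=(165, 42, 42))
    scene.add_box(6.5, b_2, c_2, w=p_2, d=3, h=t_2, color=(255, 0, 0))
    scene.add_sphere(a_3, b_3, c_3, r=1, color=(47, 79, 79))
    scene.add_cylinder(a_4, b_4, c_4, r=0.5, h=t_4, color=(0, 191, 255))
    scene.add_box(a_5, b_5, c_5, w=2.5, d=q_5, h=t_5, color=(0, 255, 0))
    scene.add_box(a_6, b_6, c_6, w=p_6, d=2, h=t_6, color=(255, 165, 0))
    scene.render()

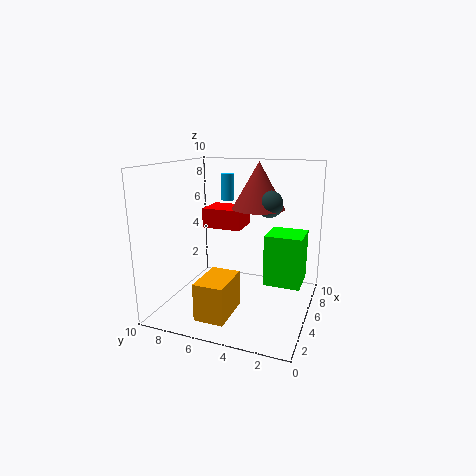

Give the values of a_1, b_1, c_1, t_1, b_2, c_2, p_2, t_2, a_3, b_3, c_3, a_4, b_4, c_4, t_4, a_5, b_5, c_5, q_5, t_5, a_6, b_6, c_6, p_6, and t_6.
a_1 = 8
b_1 = 4.5
c_1 = 6.5
t_1 = 3.5
b_2 = 5.5
c_2 = 5
p_2 = 2.5
t_2 = 1.5
a_3 = 7.5
b_3 = 3.5
c_3 = 7
a_4 = 8
b_4 = 7
c_4 = 7
t_4 = 2
a_5 = 4.5
b_5 = 0.5
c_5 = 2
q_5 = 2.5
t_5 = 3.5
a_6 = 1
b_6 = 4.5
c_6 = 0.5
p_6 = 3
t_6 = 2.5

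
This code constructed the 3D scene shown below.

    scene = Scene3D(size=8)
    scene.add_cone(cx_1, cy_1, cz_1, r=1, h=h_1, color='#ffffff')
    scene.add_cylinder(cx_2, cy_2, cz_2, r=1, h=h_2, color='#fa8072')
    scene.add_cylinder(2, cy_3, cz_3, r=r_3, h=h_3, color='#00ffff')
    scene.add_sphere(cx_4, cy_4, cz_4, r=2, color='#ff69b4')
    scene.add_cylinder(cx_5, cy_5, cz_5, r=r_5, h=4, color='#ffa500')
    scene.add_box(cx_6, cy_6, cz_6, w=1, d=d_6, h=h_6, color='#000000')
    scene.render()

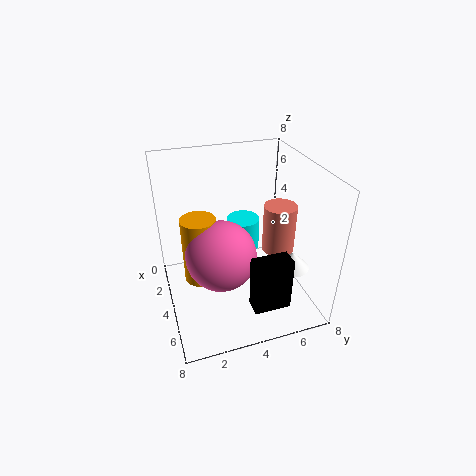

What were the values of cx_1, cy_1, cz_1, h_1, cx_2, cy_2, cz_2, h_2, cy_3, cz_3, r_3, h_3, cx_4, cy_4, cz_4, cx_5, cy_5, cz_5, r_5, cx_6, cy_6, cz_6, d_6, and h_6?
cx_1 = 5
cy_1 = 7
cz_1 = 2
h_1 = 1
cx_2 = 3
cy_2 = 7
cz_2 = 2
h_2 = 3
cy_3 = 5
cz_3 = 2
r_3 = 1
h_3 = 2
cx_4 = 4
cy_4 = 3
cz_4 = 3
cx_5 = 3
cy_5 = 2
cz_5 = 1
r_5 = 1
cx_6 = 6
cy_6 = 4
cz_6 = 1
d_6 = 2
h_6 = 3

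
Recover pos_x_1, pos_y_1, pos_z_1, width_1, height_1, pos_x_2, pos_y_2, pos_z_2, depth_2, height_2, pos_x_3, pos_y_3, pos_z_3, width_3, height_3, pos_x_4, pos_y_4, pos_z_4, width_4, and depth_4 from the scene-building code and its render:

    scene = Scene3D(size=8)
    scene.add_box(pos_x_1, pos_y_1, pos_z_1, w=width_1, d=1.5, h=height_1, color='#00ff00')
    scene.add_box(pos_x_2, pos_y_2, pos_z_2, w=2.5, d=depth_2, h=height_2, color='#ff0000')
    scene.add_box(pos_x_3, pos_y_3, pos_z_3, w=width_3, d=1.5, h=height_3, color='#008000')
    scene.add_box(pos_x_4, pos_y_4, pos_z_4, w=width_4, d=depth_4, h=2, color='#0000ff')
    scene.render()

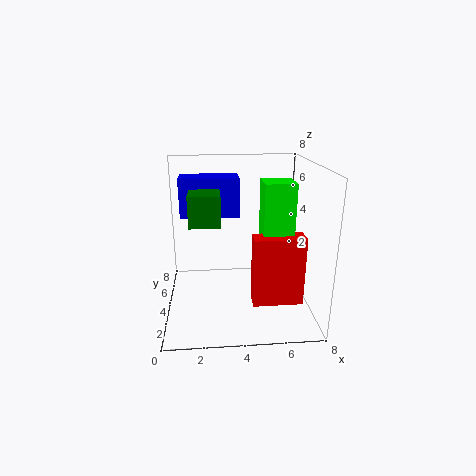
pos_x_1 = 5; pos_y_1 = 1.5; pos_z_1 = 4.5; width_1 = 1.5; height_1 = 3; pos_x_2 = 4.5; pos_y_2 = 1; pos_z_2 = 1.5; depth_2 = 1; height_2 = 3.5; pos_x_3 = 1.5; pos_y_3 = 1.5; pos_z_3 = 5.5; width_3 = 1.5; height_3 = 1.5; pos_x_4 = 1; pos_y_4 = 3; pos_z_4 = 5.5; width_4 = 3; depth_4 = 1.5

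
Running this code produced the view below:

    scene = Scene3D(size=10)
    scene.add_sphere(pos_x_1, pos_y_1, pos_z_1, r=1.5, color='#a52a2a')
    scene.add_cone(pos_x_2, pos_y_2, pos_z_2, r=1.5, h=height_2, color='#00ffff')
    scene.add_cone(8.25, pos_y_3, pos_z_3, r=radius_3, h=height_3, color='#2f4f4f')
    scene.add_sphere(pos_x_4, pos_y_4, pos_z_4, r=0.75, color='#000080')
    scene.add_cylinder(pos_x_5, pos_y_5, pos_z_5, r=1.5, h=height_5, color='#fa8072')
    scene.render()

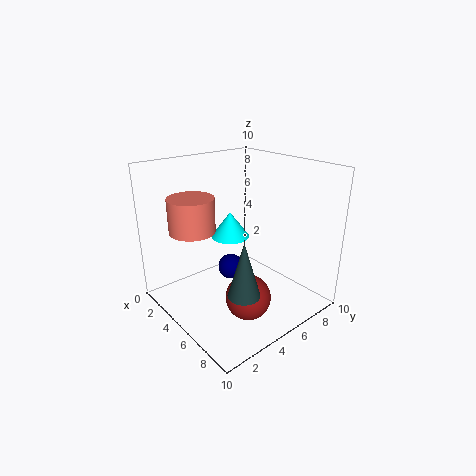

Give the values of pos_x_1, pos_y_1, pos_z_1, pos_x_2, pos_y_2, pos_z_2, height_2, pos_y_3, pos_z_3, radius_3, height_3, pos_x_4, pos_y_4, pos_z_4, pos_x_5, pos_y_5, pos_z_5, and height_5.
pos_x_1 = 7.25
pos_y_1 = 4
pos_z_1 = 1.75
pos_x_2 = 2.25
pos_y_2 = 6.5
pos_z_2 = 3.75
height_2 = 2
pos_y_3 = 2.75
pos_z_3 = 3
radius_3 = 1
height_3 = 3.5
pos_x_4 = 7
pos_y_4 = 2.75
pos_z_4 = 4.5
pos_x_5 = 4
pos_y_5 = 2
pos_z_5 = 6
height_5 = 2.25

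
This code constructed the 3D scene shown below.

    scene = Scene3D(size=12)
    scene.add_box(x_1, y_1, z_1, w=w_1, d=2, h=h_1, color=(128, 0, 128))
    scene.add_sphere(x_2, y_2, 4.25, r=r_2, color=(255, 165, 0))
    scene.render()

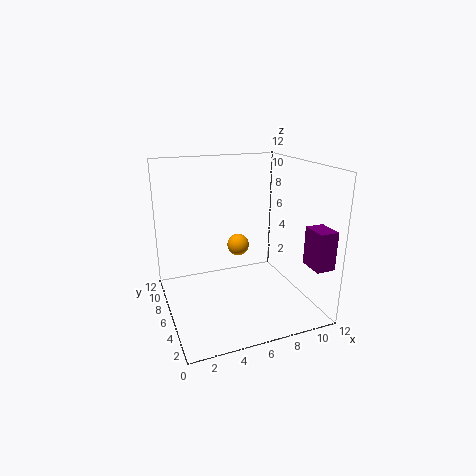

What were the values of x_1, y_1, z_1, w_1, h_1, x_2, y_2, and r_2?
x_1 = 10, y_1 = 0.25, z_1 = 4.75, w_1 = 1.5, h_1 = 3, x_2 = 7, y_2 = 8.5, r_2 = 1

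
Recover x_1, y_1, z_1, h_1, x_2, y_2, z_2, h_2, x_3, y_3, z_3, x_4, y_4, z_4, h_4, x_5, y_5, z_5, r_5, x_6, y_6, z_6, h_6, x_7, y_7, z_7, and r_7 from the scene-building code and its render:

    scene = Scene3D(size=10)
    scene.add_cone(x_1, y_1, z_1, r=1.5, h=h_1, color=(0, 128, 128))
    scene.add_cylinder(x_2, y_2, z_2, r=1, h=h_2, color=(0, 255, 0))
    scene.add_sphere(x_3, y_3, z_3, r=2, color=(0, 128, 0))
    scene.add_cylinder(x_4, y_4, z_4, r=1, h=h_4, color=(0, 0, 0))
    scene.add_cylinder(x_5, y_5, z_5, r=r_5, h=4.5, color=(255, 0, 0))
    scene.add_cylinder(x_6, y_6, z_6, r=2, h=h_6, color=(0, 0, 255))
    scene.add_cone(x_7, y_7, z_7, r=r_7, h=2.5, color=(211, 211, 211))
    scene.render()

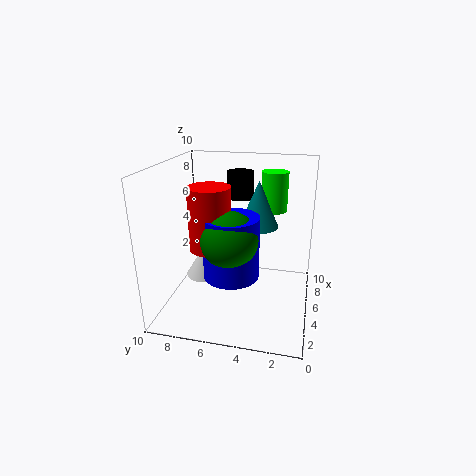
x_1 = 7.5, y_1 = 4, z_1 = 5, h_1 = 3.5, x_2 = 8.5, y_2 = 3, z_2 = 6, h_2 = 3, x_3 = 4.5, y_3 = 5.5, z_3 = 5, x_4 = 8, y_4 = 5.5, z_4 = 7, h_4 = 2, x_5 = 5, y_5 = 7, z_5 = 4, r_5 = 1.5, x_6 = 5, y_6 = 5.5, z_6 = 2, h_6 = 4.5, x_7 = 6.5, y_7 = 8, z_7 = 1, r_7 = 1.5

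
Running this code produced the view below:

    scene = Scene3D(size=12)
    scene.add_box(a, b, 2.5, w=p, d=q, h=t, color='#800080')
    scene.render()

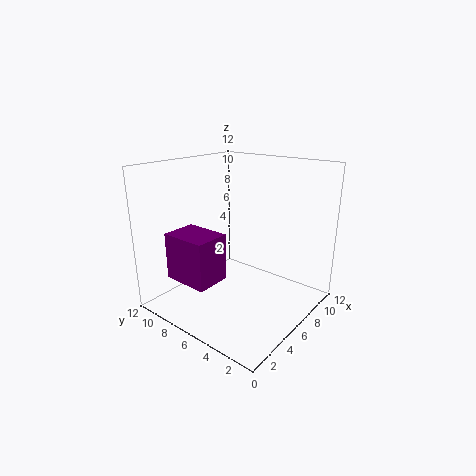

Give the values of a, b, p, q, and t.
a = 2
b = 6.5
p = 3
q = 4
t = 4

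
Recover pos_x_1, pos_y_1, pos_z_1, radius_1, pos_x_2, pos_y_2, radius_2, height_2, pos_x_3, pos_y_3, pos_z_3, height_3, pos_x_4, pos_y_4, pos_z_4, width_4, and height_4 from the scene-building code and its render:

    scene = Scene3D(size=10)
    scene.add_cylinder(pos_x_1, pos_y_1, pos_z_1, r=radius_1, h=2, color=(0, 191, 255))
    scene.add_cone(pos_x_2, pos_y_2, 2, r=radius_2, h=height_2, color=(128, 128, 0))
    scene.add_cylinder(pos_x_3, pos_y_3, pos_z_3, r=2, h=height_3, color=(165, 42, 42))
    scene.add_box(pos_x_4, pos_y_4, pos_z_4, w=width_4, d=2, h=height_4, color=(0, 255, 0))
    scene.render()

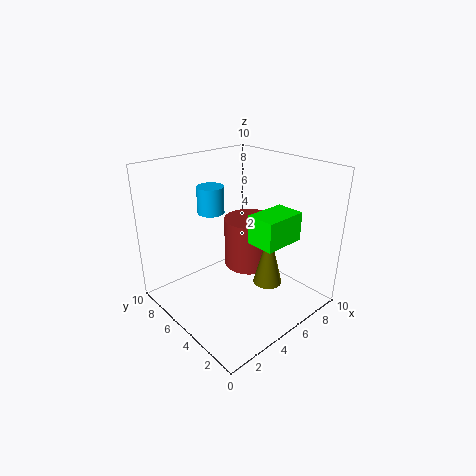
pos_x_1 = 5, pos_y_1 = 8, pos_z_1 = 6, radius_1 = 1, pos_x_2 = 6, pos_y_2 = 3, radius_2 = 1, height_2 = 4, pos_x_3 = 8, pos_y_3 = 7, pos_z_3 = 1, height_3 = 4, pos_x_4 = 5, pos_y_4 = 2, pos_z_4 = 5, width_4 = 3, height_4 = 2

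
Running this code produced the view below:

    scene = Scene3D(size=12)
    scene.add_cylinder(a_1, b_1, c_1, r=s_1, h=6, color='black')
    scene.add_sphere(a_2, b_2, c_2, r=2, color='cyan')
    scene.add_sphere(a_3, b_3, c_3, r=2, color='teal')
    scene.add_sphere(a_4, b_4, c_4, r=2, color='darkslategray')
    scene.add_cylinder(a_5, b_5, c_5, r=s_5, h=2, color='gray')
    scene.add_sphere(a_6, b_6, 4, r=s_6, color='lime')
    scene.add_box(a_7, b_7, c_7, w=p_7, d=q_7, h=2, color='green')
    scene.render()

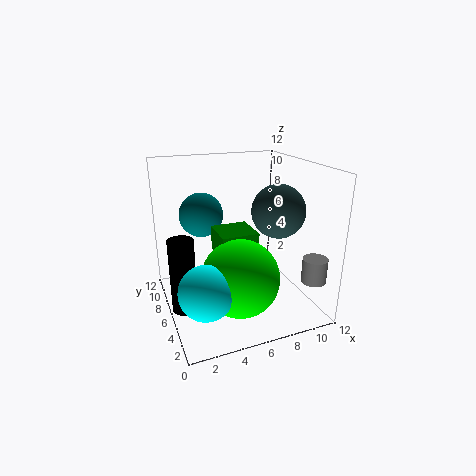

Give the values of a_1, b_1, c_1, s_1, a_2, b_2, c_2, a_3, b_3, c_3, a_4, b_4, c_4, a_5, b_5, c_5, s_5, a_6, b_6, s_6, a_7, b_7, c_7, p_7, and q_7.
a_1 = 1; b_1 = 5; c_1 = 1; s_1 = 1; a_2 = 2; b_2 = 2; c_2 = 4; a_3 = 4; b_3 = 10; c_3 = 7; a_4 = 8; b_4 = 3; c_4 = 9; a_5 = 11; b_5 = 2; c_5 = 3; s_5 = 1; a_6 = 5; b_6 = 3; s_6 = 3; a_7 = 4; b_7 = 4; c_7 = 5; p_7 = 3; q_7 = 3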